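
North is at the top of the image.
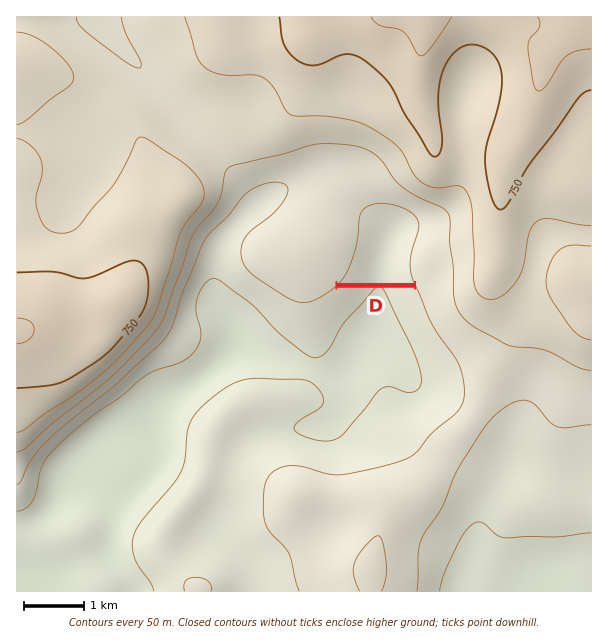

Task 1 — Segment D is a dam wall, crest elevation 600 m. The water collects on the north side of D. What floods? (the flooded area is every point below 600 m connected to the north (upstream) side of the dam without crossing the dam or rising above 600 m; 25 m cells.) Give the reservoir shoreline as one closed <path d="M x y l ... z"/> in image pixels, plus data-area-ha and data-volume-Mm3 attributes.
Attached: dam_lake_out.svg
<path d="M390 204l-16 0-8 2-5 6-1 3 0 9-2 1 0 15-2 2-1 10-5 14-4 9-6 7 1 1 73-1-4-9 0-19 10-27-2-8-8-8-20-7z" data-area-ha="127" data-volume-Mm3="27.53"/>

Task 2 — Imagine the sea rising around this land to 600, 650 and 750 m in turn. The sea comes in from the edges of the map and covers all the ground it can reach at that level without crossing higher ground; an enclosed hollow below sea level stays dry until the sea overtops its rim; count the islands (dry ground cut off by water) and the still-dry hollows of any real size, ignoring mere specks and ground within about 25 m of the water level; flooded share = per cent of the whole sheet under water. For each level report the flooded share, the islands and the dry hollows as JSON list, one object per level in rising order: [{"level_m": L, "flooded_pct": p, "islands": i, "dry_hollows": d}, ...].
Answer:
[{"level_m": 600, "flooded_pct": 38, "islands": 0, "dry_hollows": 0}, {"level_m": 650, "flooded_pct": 55, "islands": 0, "dry_hollows": 0}, {"level_m": 750, "flooded_pct": 89, "islands": 0, "dry_hollows": 0}]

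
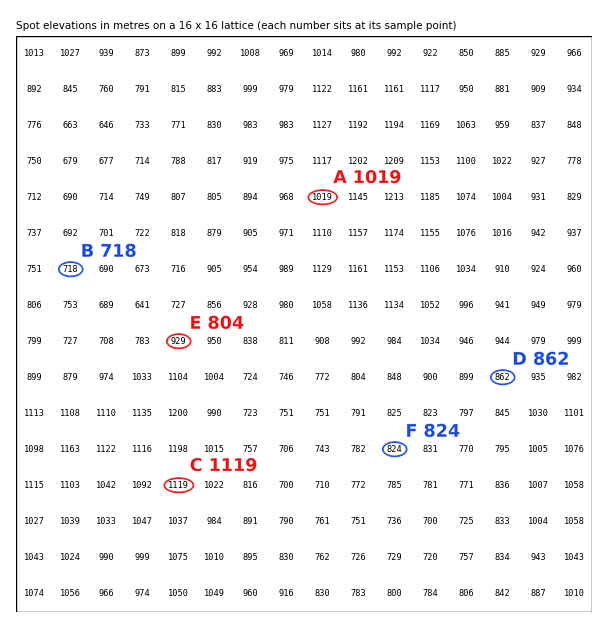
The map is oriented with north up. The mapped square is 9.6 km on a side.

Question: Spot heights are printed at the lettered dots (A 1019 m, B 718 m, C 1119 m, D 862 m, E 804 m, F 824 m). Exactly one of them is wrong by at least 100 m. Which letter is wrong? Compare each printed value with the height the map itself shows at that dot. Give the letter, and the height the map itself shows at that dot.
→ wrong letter E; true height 929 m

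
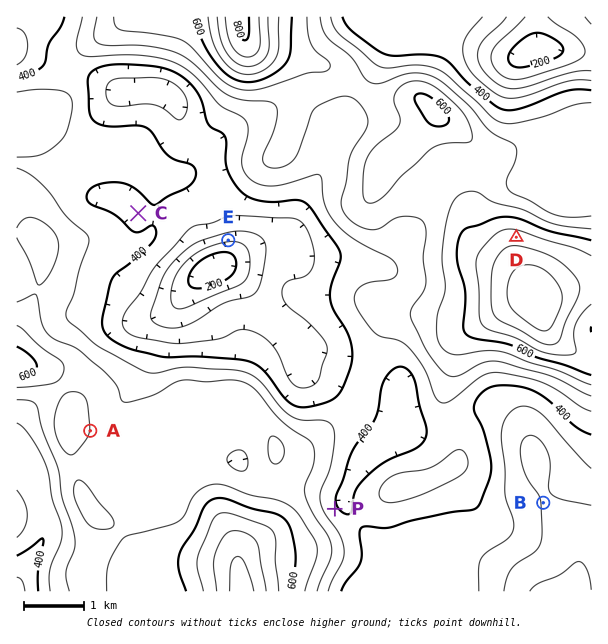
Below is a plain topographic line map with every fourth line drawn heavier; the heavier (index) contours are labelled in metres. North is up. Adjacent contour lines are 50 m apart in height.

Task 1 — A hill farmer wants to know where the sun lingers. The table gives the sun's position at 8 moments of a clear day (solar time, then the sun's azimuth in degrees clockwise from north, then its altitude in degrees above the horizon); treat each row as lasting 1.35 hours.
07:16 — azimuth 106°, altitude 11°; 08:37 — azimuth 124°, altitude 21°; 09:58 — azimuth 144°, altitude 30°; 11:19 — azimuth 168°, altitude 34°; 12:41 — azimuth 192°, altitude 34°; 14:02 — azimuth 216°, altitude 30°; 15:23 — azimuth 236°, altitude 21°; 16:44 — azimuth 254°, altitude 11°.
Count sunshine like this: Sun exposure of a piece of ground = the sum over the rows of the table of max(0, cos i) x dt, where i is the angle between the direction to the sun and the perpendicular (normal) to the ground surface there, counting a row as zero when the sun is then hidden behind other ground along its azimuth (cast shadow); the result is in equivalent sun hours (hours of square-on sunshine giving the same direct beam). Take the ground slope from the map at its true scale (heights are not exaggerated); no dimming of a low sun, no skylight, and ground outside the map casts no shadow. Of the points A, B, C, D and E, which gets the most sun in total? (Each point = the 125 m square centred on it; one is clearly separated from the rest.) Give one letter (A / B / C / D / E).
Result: E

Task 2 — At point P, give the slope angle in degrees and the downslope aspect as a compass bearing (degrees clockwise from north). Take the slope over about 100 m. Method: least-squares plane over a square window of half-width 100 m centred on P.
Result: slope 9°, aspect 61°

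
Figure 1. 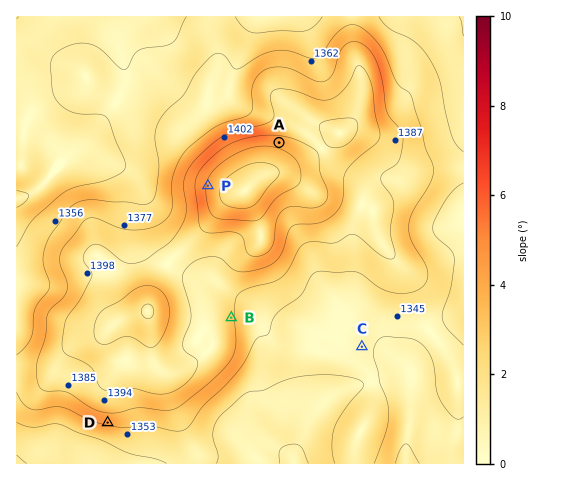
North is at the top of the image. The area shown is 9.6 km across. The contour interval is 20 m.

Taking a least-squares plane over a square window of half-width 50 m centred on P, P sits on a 4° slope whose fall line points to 279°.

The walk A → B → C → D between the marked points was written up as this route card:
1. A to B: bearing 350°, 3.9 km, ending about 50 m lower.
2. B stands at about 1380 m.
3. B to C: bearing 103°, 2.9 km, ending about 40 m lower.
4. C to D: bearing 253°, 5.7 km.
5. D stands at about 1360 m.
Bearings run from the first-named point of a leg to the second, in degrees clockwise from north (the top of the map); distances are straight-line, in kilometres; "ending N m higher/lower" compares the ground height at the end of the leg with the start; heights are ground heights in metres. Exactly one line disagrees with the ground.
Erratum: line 1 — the bearing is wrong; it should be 195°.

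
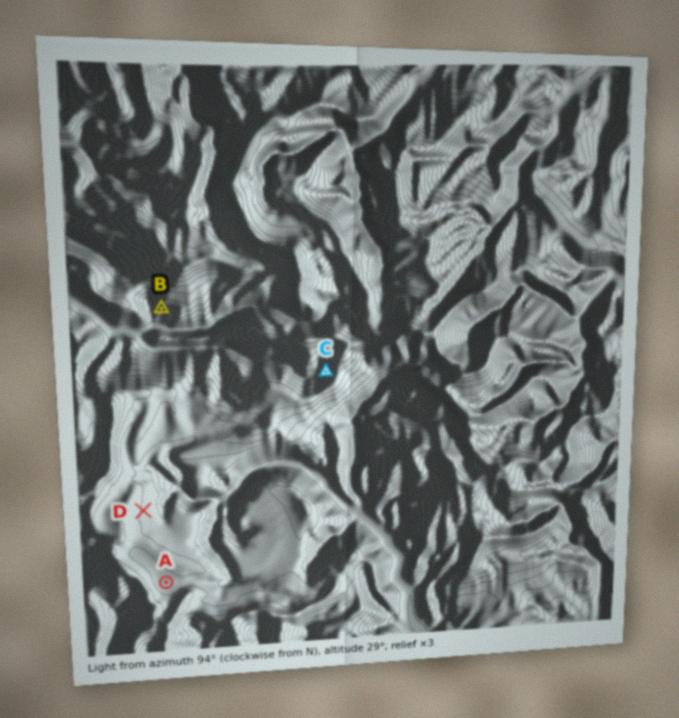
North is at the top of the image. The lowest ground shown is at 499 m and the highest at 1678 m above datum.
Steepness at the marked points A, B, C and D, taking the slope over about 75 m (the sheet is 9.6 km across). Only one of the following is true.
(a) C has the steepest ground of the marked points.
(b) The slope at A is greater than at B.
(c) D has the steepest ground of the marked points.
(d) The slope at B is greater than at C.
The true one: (d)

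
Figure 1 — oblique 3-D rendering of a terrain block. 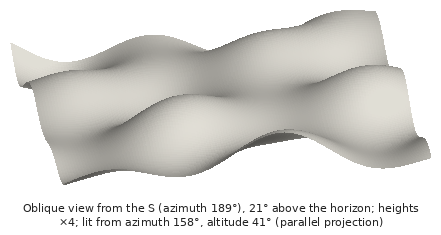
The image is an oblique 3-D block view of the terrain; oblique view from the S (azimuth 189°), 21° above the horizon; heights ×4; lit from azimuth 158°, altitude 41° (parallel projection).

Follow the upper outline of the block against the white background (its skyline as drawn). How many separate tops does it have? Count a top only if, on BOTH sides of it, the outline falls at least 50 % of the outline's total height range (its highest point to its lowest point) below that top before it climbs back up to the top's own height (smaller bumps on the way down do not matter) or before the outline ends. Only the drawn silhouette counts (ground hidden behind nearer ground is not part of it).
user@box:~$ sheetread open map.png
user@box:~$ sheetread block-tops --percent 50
0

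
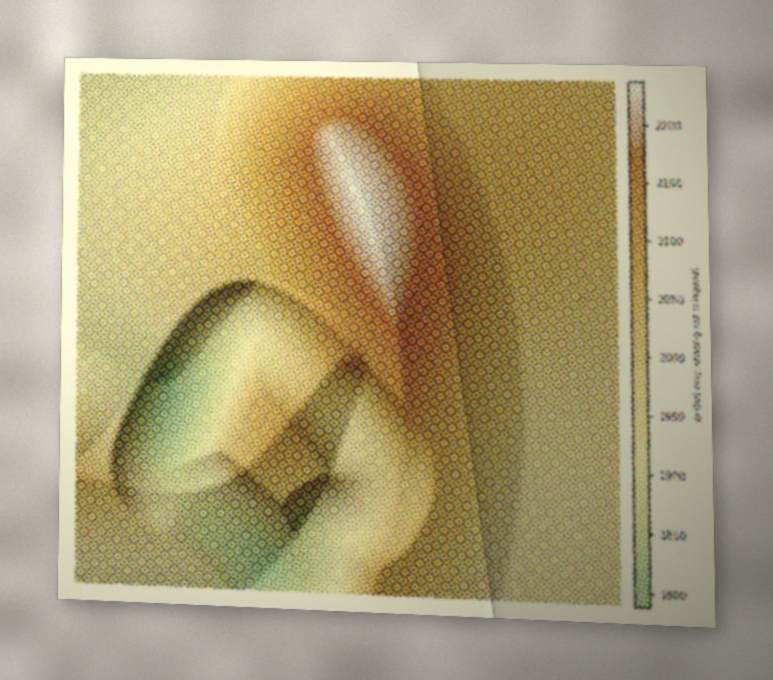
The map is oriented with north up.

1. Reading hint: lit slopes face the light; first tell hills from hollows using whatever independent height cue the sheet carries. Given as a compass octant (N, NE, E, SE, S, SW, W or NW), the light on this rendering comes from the NW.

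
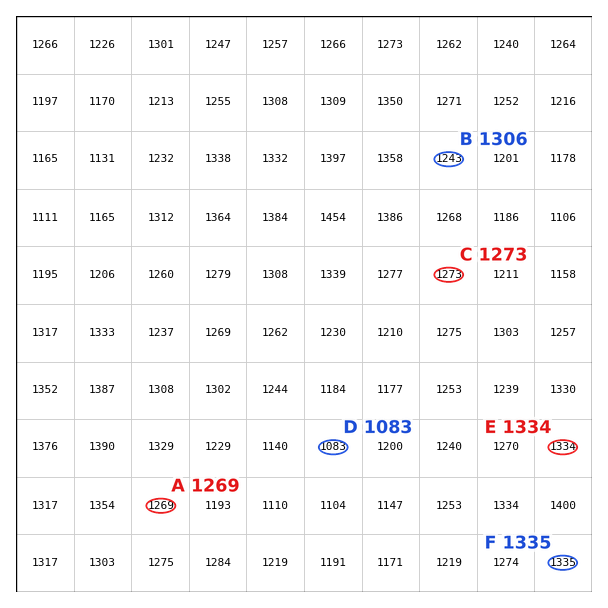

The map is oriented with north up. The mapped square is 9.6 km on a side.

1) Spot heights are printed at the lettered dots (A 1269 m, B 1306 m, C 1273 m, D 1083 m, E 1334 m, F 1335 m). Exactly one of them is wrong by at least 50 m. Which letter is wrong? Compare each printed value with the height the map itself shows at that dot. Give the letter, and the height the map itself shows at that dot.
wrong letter B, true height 1243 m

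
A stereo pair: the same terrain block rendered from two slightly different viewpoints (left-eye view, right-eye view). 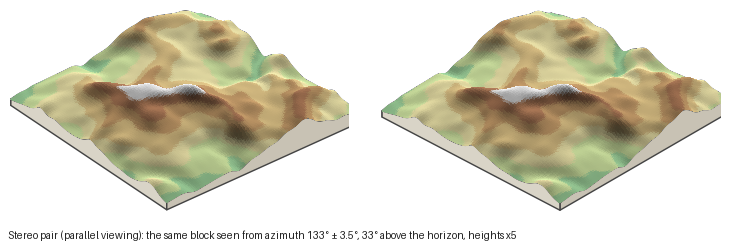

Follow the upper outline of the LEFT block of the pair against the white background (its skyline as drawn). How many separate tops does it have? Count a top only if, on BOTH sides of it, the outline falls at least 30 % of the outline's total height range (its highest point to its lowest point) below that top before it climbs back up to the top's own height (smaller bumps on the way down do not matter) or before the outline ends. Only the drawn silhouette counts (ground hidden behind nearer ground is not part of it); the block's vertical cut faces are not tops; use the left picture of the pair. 1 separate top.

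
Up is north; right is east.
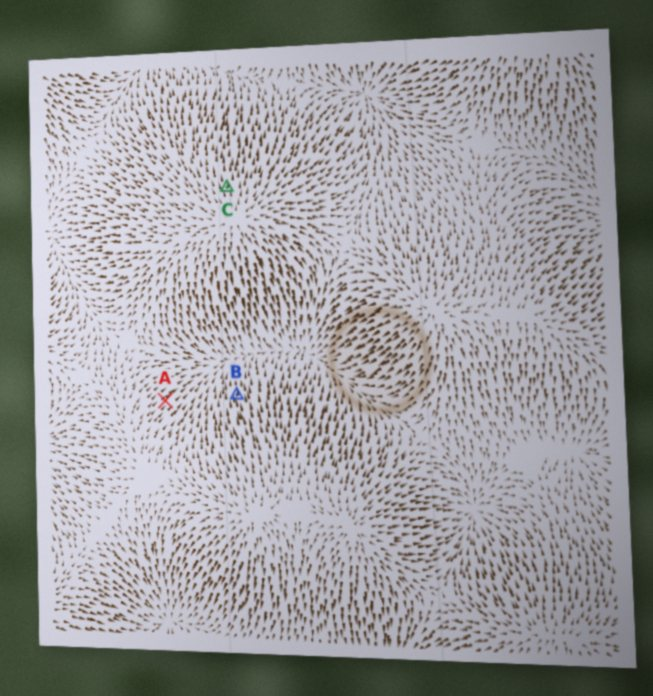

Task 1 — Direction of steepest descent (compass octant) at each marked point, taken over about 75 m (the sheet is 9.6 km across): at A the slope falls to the NE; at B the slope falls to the N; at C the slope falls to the N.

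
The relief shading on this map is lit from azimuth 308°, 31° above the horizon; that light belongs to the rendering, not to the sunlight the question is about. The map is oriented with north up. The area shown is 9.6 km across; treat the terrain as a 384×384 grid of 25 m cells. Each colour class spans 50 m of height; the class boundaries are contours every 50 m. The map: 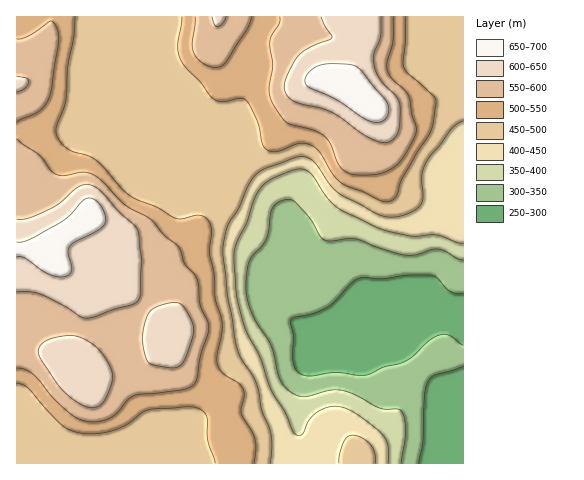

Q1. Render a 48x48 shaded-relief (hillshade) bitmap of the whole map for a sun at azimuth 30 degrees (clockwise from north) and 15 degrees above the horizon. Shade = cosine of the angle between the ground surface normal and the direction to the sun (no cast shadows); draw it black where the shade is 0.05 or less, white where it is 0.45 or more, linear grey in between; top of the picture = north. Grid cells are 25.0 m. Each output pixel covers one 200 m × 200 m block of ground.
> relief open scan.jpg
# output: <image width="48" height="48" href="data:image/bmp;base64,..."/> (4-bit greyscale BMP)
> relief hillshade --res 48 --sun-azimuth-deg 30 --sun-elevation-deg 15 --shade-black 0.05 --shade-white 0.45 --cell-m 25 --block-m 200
<image width="48" height="48" href="data:image/bmp;base64,Qk32BAAAAAAAAHYAAAAoAAAAMAAAADAAAAABAAQAAAAAAIAEAAATCwAAEwsAABAAAAAAAAAAAAAAABEREQAiIiIAMzMzAERERABVVVUAZmZmAHd3dwCIiIgAmZmZAKqqqgC7u7sAzMzMAN3d3QDu7u4A////AIiIiIiIiIiIiIdlZ5qpmZiHZ5q7qpmZmYiIiIiIiIiIiIdVZ5qqqZh3eKvLupmZmIiId2VWd4iIiIdWeau6qph2ebzcupqqmIiHVDI0VneIiIdniry7qpd3ir3cuqqpiIh1MhEjRWd3d3Znmry7upiIm83bqqqpiIdjIRJFZmZVVVVniau7u6mqvN3Kqqqoh3YyESRnd2VEREVniJq8zLu7zdy6mqqYd1QhEkZ4h1Q0RFZ4mavN3Mu8zdyqmqmHZjISJFeJh2VVVWeaq8zd3Mu8zMupmZmGZiIjRXiZmHZmVnmrvM3dy7qru6qZmZh2ZjM0V5qqmHd2Voqqu8zMuqmZmZmZmZh2d1VmiauqmIdlV5maq8zMupiIiIiJmZh3iHd4mrupiIdVaJmZq8zMuYiIiIiIiIiJmYiJmqmYiHdmeJmZrM3cqYiIiIiIiIiZqYiImIiIiId3mrurvN3LqYiIiIiIiIiJmYiIh3d3d3eJq8zMzd3KmHd3iIiIiIiIiIiHZmZmZ3eau8zM3dypd3d3eIiIiIiIiHdlVVZmZniqu7u83duXZmZ3eIiIiIiHdmVURWZ3d4mqqqq7zcp2ZmZ3d3d3iIh2ZVVEVneIiJqpmau7zLh2Znd3d3ZmZmZmVVVVZ4iIiZmYiau8zKh3d3d4h3ZVVVVmVWZniJiIiJmYiaq8y5h3eIiIh2ZVVEVVRHd4iIiIiJmZmqqrupd4iIiHd2VVREVDM5iIiHd3iJmqqpmqqYiIiIh3ZlVEREQyIqqZh3d3iaq7u6mqmIiIiId2ZUQzNEQyI7qqmHd4m8zMy6q6mImYiHdmVUIiNFVEVqqqqYiKzu7ty6u6h4mYh3ZlQyESNWZneKqqqZm9//7cqZqYeJmYd3ZUMhETVneImZmZmZvv/+y5iIiIeJiHd3ZCEBI1eImZmZmZqr3//rmIiIiIiIdmZmQgABNGiZmZmYiZq87/6oiIiIiIiIdURUIAASRWeJmYiIiaq83tuIiIiIiIiIZTMzEAE0RVZ4mIiIiau7zLmIiIiIiIiIZTMyEBNFZmZ4iIiJmru7upiIiIiIiIiHZUQyESRnd3d4d3iJmruqmIiIiIiIiIiHZlVDIkV3ZmeId3iJmaqZiIiIiIiIiIh3ZmVTM0VlRFeamId3eIiIiIiIiIiIiHd3ZlVURFUyI2m7uYd2Z4iIiIiIiIiIh2Z2ZUREREMRNYrMuYd1Z4mYiIiIiIiIdlZmZUM0QyETac3cqYh2Z5mZiIiIiIiIZVZmZUREMiNHrf/sqZiIiJqpiIiIiIiGVFZ3dlVVVFaK3//supmJmaqpiIiIiIh1NFeIdmZ3eJqs3u7bqZiJmaqpiIiIiIdTI1eIdmZ4mru83Mu6mIiJmaqZiIiIiIdTNGeIdmaJq7u7upmpiIiJmaqZiIiIiIdURXeHZmeJmqqpmJqpiIiJmaqpiIiIiIdlZniHd3iIiIh3eKqpiIiIiZqpiIiIiIdmZniIiIiHd3ZmeaupiIiIiJqqmIiIiIdlVniIiIh3d2ZmibupiIiA=="/>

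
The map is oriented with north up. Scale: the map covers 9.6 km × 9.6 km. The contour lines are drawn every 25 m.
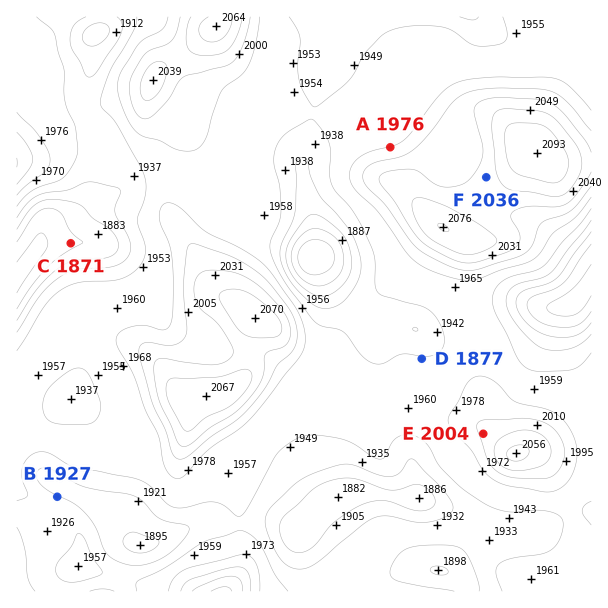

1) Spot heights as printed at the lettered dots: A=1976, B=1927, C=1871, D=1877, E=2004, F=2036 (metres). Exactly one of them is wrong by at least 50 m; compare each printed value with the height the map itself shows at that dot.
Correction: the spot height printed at D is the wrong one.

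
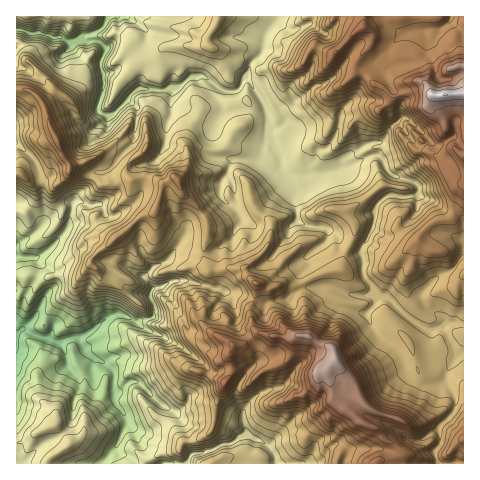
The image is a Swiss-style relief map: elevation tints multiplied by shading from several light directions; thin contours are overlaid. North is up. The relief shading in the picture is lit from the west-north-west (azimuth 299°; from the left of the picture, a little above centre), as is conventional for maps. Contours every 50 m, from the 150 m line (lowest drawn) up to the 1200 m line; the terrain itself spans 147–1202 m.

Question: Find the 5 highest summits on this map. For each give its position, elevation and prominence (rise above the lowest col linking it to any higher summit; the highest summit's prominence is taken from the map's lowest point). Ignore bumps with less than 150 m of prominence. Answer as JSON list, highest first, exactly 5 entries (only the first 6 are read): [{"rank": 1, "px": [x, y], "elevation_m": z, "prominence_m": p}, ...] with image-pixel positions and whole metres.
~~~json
[{"rank": 1, "px": [446, 95], "elevation_m": 1202, "prominence_m": 1055}, {"rank": 2, "px": [335, 358], "elevation_m": 1138, "prominence_m": 498}, {"rank": 3, "px": [57, 140], "elevation_m": 939, "prominence_m": 282}, {"rank": 4, "px": [178, 180], "elevation_m": 882, "prominence_m": 183}, {"rank": 5, "px": [68, 446], "elevation_m": 549, "prominence_m": 214}]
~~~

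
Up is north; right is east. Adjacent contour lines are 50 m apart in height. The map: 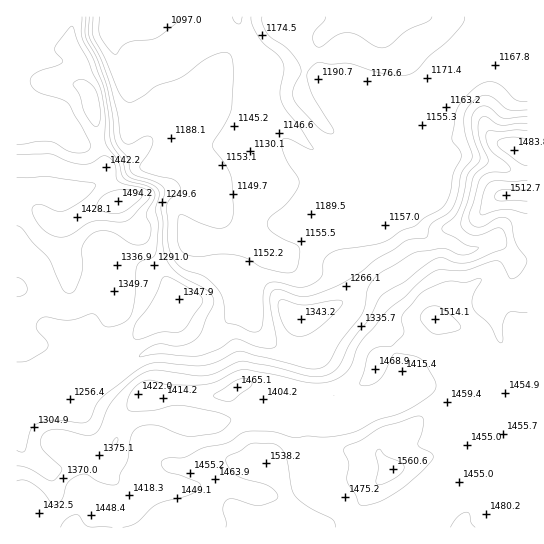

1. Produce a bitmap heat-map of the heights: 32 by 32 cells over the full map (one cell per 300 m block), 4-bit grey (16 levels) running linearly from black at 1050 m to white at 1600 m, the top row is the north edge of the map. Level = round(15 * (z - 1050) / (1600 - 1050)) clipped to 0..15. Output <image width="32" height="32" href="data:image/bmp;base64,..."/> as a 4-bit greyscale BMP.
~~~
<image width="32" height="32" href="data:image/bmp;base64,Qk12AgAAAAAAAHYAAAAoAAAAIAAAACAAAAABAAQAAAAAAAACAAATCwAAEwsAABAAAAAAAAAAAAAAABEREQAiIiIAMzMzAERERABVVVUAZmZmAHd3dwCIiIgAmZmZAKqqqgC7u7sAzMzMAN3d3QDu7u4A////AKqru7u8zM3d3dzLu7vMzLuqq7u6u7zMzN3LzMy7vMy7qZqqqqu7vMzMu83dy7u8y5iJmZq7u8zd3LvN7ty7u8t4mZmau7vM3dy7ze7cy7u7eJmZmqqqq8zLu8zd3Lu7u2d3eJqqmZqqqqqqvNy7u7tmZmiaqqqqqqqqqqq8u7u7ZmZniqqqu7qqq7uqqru7u2ZmZmiZiJqqmYmruqq7u7t3ZmZmZmZ4h3Zniru7u7u7d3ZmZmZlVmVmZnq7vMy7vHdmd3d3dlREZ3ZoqrzMy7yHd3d3eIZUNHiHZ5q8zLq7iIiIh3iHUzRmZneJq8u6q4iIiId3ZUMzQ0VWeIq7u6qIiIiHdkMzMzM0VWd4mJqZiJmIiHQzMyIzNERFZnd3iomqmJmEMzMjMzMzNFVnmIqaqqqphDMzIzNDMzM0V6qrmZmry4VEMyIzMzMzMzaczJmZqqh1QzMiIzMzMzM1i7uqqqqFRDMzIjMzMzMzNHmamZiJZUQzMiIzMzMzMzRpvIiIiEREMzMiMzRDMzM0equIiJhDREMzIiNEQzMzNHh3iImoMzMzMyI0REMzMzRmVYiZpzIzMzMiNERDMzMzRUOImZUiIzMzIiREREREMzMziIlzEiIjMyI0RFVVVEMzM4iIURESIiIjRERURFVUMzN3eEERESIiJEREQzNEVTMz"/>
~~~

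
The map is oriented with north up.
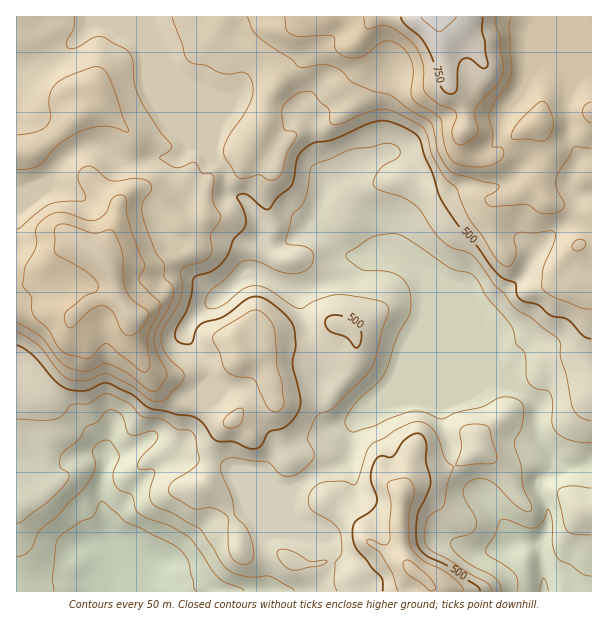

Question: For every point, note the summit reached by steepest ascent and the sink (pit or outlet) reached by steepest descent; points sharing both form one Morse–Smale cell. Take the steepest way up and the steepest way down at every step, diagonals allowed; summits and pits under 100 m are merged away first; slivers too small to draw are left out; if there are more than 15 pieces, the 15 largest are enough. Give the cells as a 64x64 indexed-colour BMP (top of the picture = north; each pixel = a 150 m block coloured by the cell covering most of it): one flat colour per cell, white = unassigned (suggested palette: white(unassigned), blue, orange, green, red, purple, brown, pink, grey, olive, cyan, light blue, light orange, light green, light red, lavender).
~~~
<image width="64" height="64" href="data:image/bmp;base64,Qk12CAAAAAAAAHYAAAAoAAAAQAAAAEAAAAABAAQAAAAAAAAIAAATCwAAEwsAABAAAAAAAAAA////ALR3HwAOf/8ALKAsACgn1gC9Z5QAS1aMAMJ34wB/f38AIr28AM++FwDox64AeLv/AIrfmACWmP8A1bDFAEREREREREREREREREREiIiIiIiIiIiIMzMzMzMzMRERRERERERERERERERERESIiIiIiIiIiIMzMzMzMzMxERFERERERERERERERERERIiIiIiDiIiIMzMzMzMzMxEREUREREREREREREREREREiDMzMzMziIMzMzMzMzMzERERRERERERERERERERERESDMzMzMzMzMzMzMzMzMzMRERFERERERERERERERERBETMzMzMzMzMzMzMzMzMzMxEREUREREREREREREREREERMzMzMzMzMzMzMzMzMzMzMRERREREREREREREREREEREzMzMzMzMzMzMzMzMzMzMxERFERERERCREREREREQRERMzMzMzMzMzMzMzMzMzMzEREUREREREIkREREREQREREzMzMzMzMzMzMzMzMzMzMRERREREREIiRERERERBERERMzMzMzMzMzMzMzMzMzMxERFEREREQiIkRERERBERERETMzMzMzMzMzMzMzMzMxERESJEREREIiJERERBEREREREzMzMzMzMzMzMzMzMzERERIiIkREQiIiREREEREREREREzMzMzMzMzMzMzMzMzEREiIiJERCIiIiRERBEREREREREzMzMzMzMzMzMzMzMRESIiIiIiIiIiIkREERERERERERMzMzMzMzMzMzMzMRERIiIiIiIiIiIiJEQREREREREREzMzMzMzMzMzMzMxEREiIiIiIiIiIiIkREERERERERETMzMzMzMzMzMzMxERESIiIiIiIiIiIiJEQREREREREREzMzMzMzMzMzMzERERIiIiIiIiIiIiIkREERERERERETMzMzMzMzMzMzMREREiIiIiIiIiIiIiJEREERERERERETMzMzMzMzMzMxERESIiIiIiIiIiIiIkREREERERERERETMzMzMzMzMxERERIiIiIiIiIiIiIiREREQRERERERERETMzMzMzMxEREREiIiIiIiIiIiIiIkRERBERERERERERERERERMRERERESIiIiIiIiInd3ckREREERERERERERERERERERERERERIiIiIiIiInd3d3ERREEREREREREREREREREREREREREiIiIiIiInd3d3ERERERERERERERERERERERERERERESIiIiIiIid3d3cRERERERERERERERERERERERERERERIiIiIiIiJ3d3cREREREREREREREREREREREREREREREiIiIiIiInd3dxERERERERERERERERERERERERERERESIiIiIiIid3d3cRERERERERERERERERERERERERERERIiIiIiIid3d3d3EREREREREREREREREREREREREREREiIiIiIid3d3d3dxERERERERERERERERERERERERERESIiIiIiJ3d3d3d3cRERERERERERERERERERERERERERIiIiIiInd3d3d3d3cREREREREREREREREREREREREREiIiIiIid3d3d3d3d3cRERERERERERERERERERERERESIiIiIiJ3Iid3d3d3dxERERERERERERERERERERERERIiIiIiIiIiIid3d3d3cREREREREREREREREREREREREiIiIiIiIiIiInd3dyIhERERERERERERERERERERERESIiIiIiIiIiIid3ciImYRERERERERERERERERERERERIiIiIiIiIiIiJ3ciIiZhEREREREREREREREREREREREiIiIiIiIiIiIiIiIiJhERERERERERERERERERERERESIiIiIiIiIiIiIiIiJmERERERERERERERERERERERFVIiIiIiIiIiIiIiIiJmYREREREREREREREREREREVVVUiIiIiIiIiIiIiIiJmZhEREREREREREREREREREVVVVSIiIiIiIiIiIiIiJmZmERERERERERERERERERERVVVVIiIiIiIiIiIiIiImZmYRERERERERERERERERERFVVVUiIiIiIiIiIiIiIiZmZmERERERERERERERERERERVVVSIiIiIiIiIiIiIiZmZmYRERERERERERERFVURERFVVVIiIiIiIiIiIiIiZmZmZmEREREREREREREVVVEREVVVUiIiIiIiIiIiIiZmZmZmERERERERERERERVVVRERVVVSIiIiIiIiIiIiJmZmZhERERERERERERERFVVVVRVVVVIiIiIiIiIiIiJmZmZmYREREREREREREREVVVVVVVVVUiIiIiIiIiIiImZmZmZhERERERERERERERVVVVVVVVVSIiIiIiIiIiImZmZmZmERERERERERERERFVVVVVVVVVIiIiIiIiIiIiZmZmZmZhERERERERERERFVVVVVVVVVUiIiIiIiIiIiJmZmZmZmERERERERERERFVVVVVVVVVVSIiIiIiIiIiJmZmZmZmZhEREREREREREVVVVVVVVVVVIiIiIiIiIiImZmZmZmZmYRERERERERERVVVVVVVVVVUiIiIiIiIiImZmZmZmZmZmERERERERERFVVVVVVVVVVSIiIiIiIiIiZmZmZmZmZmYRERERERERFVVVVVVVVVVVIiIiIiIiIiJmZmZmZmZmZhEREREREREVVVVVVVVVVVUiIiIiIiIiJmZmZmZmZmZmERERERERERVVVVVVVVVVVSIiIiIiIiImZmZmZmZmZmZhERERERERFVVVVVVVVVVV"/>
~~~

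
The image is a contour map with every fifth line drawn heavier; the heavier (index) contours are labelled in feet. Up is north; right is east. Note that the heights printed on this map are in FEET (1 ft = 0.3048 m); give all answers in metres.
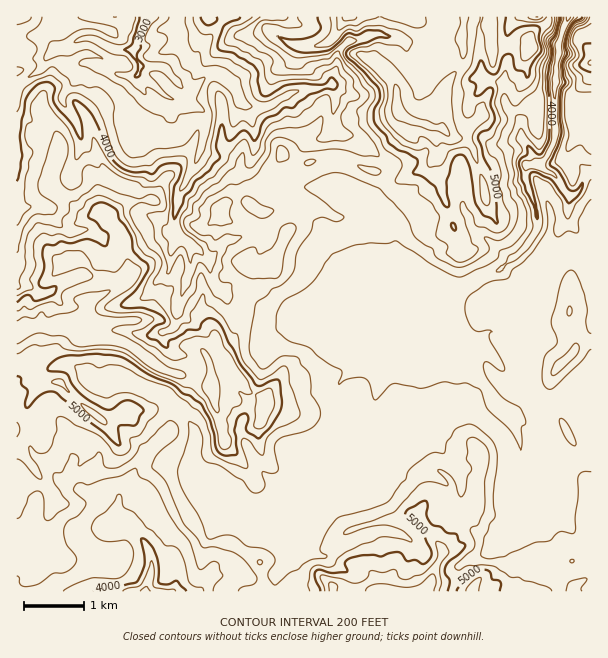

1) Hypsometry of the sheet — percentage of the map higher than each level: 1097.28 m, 94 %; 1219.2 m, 89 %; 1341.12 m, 71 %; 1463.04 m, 27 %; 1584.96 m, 9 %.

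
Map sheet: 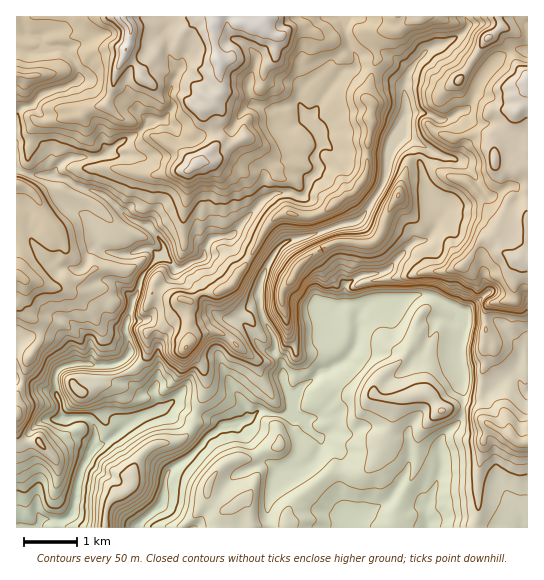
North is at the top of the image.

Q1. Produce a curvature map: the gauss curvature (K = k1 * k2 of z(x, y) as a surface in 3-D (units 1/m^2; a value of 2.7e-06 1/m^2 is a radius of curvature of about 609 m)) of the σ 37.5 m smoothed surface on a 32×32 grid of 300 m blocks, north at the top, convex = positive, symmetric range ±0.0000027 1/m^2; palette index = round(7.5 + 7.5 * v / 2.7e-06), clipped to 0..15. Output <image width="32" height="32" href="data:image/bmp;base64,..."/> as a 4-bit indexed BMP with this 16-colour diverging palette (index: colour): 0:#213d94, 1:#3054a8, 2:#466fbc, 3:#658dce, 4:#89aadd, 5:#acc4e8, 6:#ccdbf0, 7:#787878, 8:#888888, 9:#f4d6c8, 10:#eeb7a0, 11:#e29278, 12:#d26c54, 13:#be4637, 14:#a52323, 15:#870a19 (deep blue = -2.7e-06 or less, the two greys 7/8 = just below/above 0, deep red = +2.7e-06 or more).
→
<image width="32" height="32" href="data:image/bmp;base64,Qk12AgAAAAAAAHYAAAAoAAAAIAAAACAAAAABAAQAAAAAAAACAAATCwAAEwsAABAAAAAAAAAAlD0hAKhUMAC8b0YAzo1lAN2qiQDoxKwA8NvMAHh4eACIiIgAyNb0AKC37gB4kuIAVGzSADdGvgAjI6UAGQqHAIZWapqXeHh2iIeHeIeIeId4uHdYWYh4iId4h3d4d3d3eIZ5fIZ5h5h3d4iHd3d4h4p4aIl7eJh2h4h4iHeIeId4tnd2SHZ5dYaHiHh3iFV3D2R2d6mXdpe2eIeIdpeJidqol4doeGiIp4d3doaIrWfUBIaHeHN3WEeHiId44haZOn62dmfGeIeHiGiXeXmXaAYvhimVdohy1Hh3mId4p3jKl1aSWOCFXQ4nd3d3d1Z3c3erfMX5+6pwl4iHd3eJh5ZoR2hlRRdnx2eHeIeHmId4h3fRp1emceund3h6d/CWeHh4p4Tw2EiW9ReoeYd/Gpd3d170d4x6nlhvItdnwEaHiGd8BZlYNH1Ih3h2fneId4iIeCj2hodmemenaIZHd3iIeHm3V4x1qGSIJ3d6iYiHd3iHeHh4aFx1mIZneIZ4iId5hnhZd3hnrUlfuHp3h8d3d3d3aXeFqGhuS0dqdmdoaYiHdfiXh4eHl5d2eWt4h3h4V5dZdYdneIVWdmh3eGeHeKC5eUbneIh5WXWpSXeoeIeapnd3l4d4ecZ5dXd5VpdXh3eoh1V3d3mniNhpZ4p3hnepeHl8h4d3V3hsZ5iLZ4iYdod2ZoZ3eFhnezeKeHeHtod4mniZeHd3d3hIaId3eIeHiFd3t4l4eImZb0Z4d3dpeHeHeHdoaXhaeWNY"/>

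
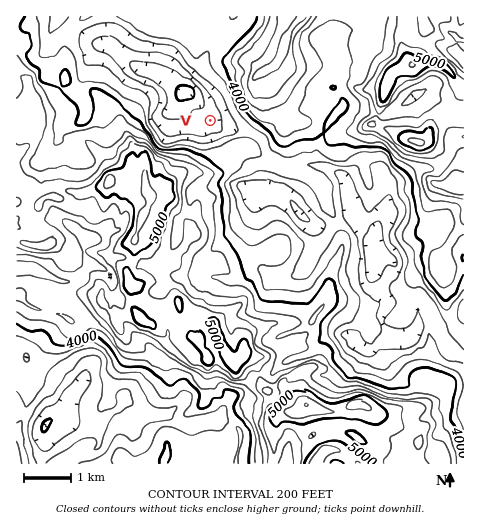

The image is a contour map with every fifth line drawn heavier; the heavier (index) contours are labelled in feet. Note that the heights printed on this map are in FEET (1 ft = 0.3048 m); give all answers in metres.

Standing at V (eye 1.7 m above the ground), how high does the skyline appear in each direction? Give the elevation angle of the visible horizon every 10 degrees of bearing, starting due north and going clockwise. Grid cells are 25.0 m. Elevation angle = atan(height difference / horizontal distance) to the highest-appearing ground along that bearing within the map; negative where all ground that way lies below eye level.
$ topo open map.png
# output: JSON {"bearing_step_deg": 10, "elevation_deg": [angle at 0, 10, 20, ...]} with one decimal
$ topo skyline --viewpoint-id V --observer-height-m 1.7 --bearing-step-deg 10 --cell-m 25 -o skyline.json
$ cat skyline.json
{"bearing_step_deg": 10, "elevation_deg": [7.3, 9.1, 11.5, 15.0, 18.0, 20.4, 20.6, 19.7, 17.1, 13.8, 10.4, 8.4, 11.2, 13.4, 14.7, 15.2, 15.1, 14.7, 14.6, 17.1, 18.7, 18.7, 18.2, 18.4, 19.0, 16.2, 11.8, 8.5, 6.6, 3.7, 2.3, 2.6, 3.4, 5.0, 5.5, 6.5]}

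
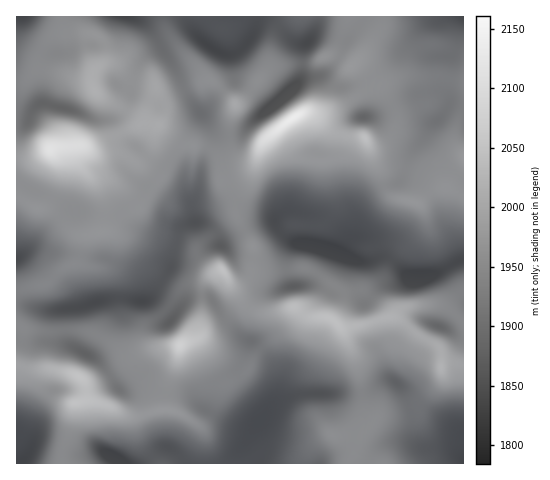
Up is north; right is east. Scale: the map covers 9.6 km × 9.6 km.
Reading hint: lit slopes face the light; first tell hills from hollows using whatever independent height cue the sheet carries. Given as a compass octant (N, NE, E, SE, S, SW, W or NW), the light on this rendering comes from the S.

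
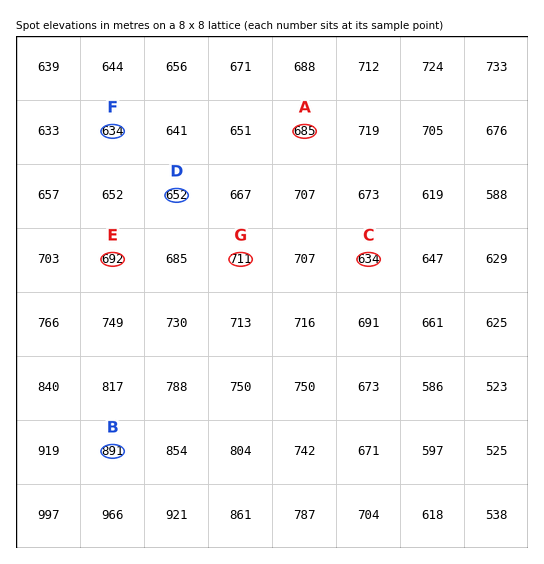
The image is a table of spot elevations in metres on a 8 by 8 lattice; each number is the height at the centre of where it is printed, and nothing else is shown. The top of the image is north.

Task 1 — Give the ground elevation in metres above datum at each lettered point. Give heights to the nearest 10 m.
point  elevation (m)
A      680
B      890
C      630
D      650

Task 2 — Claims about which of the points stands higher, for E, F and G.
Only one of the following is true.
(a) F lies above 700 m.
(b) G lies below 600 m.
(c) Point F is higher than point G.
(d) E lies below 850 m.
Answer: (d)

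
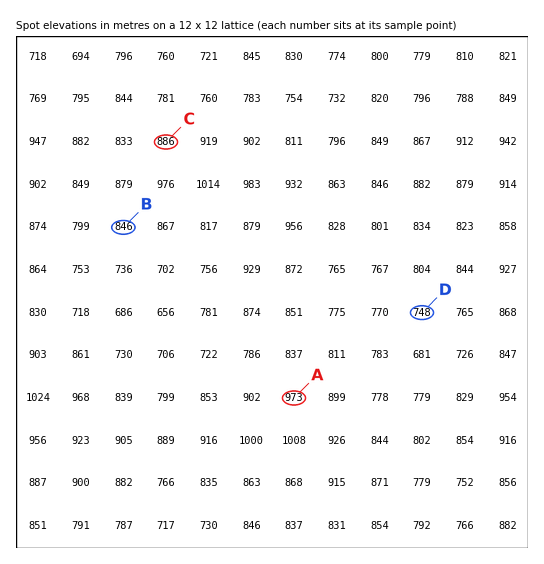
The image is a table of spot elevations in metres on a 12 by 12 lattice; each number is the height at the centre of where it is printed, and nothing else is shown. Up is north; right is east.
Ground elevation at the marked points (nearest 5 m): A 975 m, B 845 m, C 885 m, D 750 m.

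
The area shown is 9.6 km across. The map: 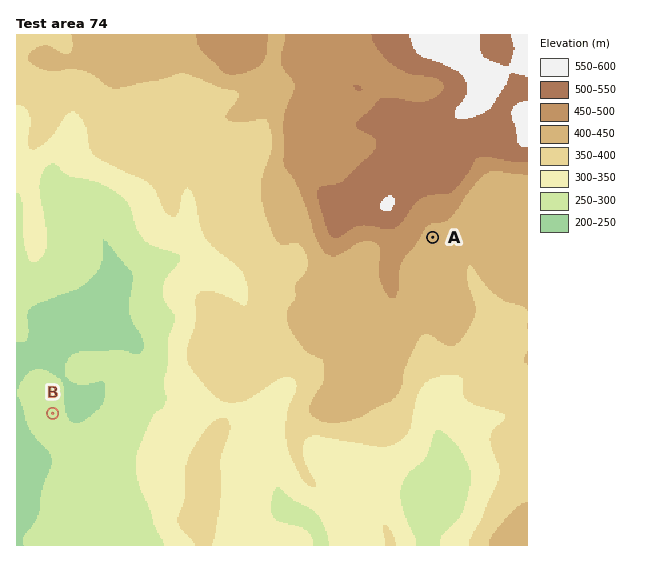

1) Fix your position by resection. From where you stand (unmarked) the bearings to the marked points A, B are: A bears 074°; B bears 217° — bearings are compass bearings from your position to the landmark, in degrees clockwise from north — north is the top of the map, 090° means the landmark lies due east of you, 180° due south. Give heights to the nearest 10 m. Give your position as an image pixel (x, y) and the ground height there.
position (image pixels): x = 117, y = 328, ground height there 240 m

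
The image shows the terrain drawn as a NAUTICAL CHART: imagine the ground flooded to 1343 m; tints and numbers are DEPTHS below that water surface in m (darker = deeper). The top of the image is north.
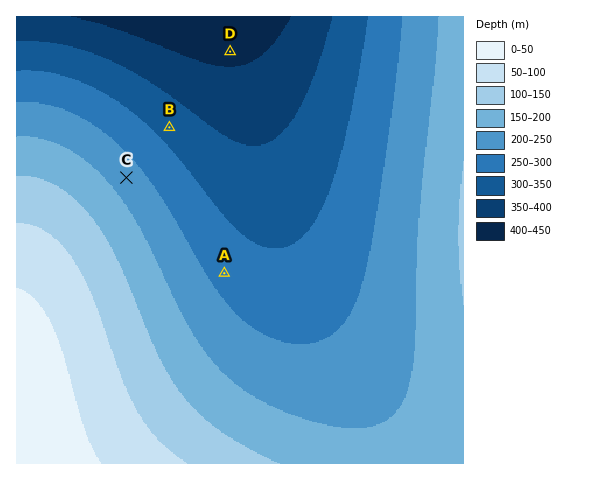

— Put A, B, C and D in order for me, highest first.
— C A B D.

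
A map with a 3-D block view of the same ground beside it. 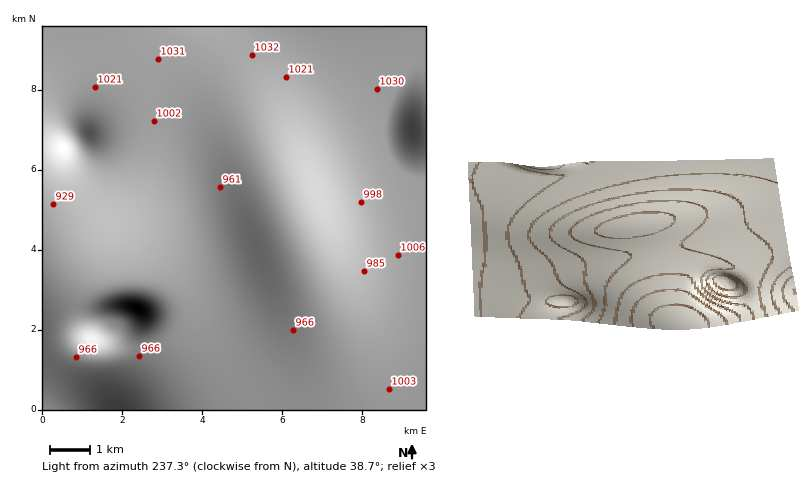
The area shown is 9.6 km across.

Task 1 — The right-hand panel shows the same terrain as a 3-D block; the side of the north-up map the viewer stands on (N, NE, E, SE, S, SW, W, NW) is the W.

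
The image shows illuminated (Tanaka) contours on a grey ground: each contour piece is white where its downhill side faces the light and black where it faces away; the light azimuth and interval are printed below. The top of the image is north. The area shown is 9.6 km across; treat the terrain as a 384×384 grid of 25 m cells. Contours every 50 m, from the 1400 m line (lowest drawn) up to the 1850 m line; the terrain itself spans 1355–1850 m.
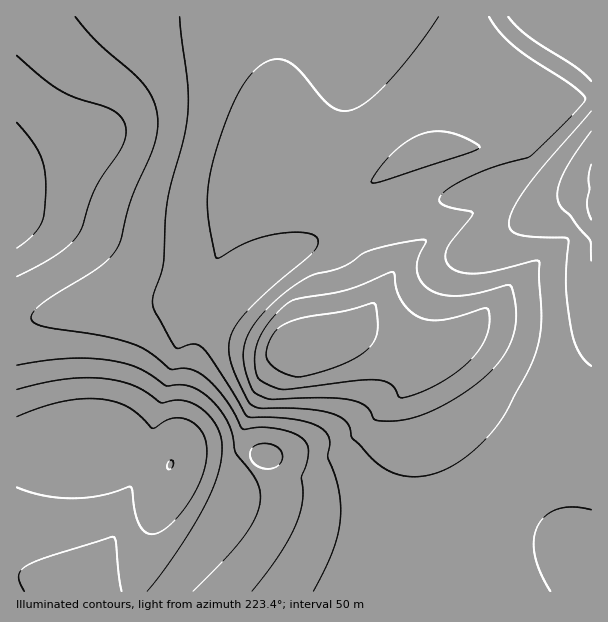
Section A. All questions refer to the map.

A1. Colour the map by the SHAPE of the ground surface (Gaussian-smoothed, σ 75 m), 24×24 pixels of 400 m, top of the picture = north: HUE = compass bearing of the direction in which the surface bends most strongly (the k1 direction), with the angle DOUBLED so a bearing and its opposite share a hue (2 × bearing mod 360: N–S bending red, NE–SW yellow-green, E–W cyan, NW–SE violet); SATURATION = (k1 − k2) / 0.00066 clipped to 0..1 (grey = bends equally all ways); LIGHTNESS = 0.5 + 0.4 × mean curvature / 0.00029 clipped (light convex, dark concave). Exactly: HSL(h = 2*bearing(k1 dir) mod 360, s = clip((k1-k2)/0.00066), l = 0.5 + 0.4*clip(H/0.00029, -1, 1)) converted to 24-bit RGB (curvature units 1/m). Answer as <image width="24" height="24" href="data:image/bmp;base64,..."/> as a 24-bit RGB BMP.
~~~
<image width="24" height="24" href="data:image/bmp;base64,Qk32BgAAAAAAADYAAAAoAAAAGAAAABgAAAABABgAAAAAAMAGAAATCwAAEwsAAAAAAAAAAAAAhHxvg31ugX5tMzZox5J306uGLYZ8lXSVl4KIioSAcoR7aIN6aoJ9cYKBeH+Ce32CfHyCfnuDf3qDf3iDfnWEe3OHdHGNdomchXlohHtng35mNE1nvWpV1a2Iv7ZeKmtwl4GDloSFgIiAboaBZ4WDa4SFc4CFeX2FenqFfXqGfnmGfniGe3eHdnmMd4uWe6eih3dwiHpwh35wWX12KWST1rCP0rGNFm9udIyHmIiJkoqMe4qMaYiMZ4SLbX+KdXuKeHiJfHmJfnmJfXmJenuKe4iPe5mSeqCIinp+i3t9i358iYR8G1Br1bOZ1becVL1YJHB7jI6Vm5GbiYqXcoeVZYGTaHyPb3eNdnWMfXeLf3iKfnuJfoGJfo2Je5J/fZN2jX+Mj4KOkYaPkYuRKWSCx52B2cCv0LurDGZ6cYKdoFs/fqI9Y5qWaXmWZHOPa2+LdnKJf3aJgXmIgn2GgYKFg4l+hYx4iIxyiYKXi4aWjoyakJKeco+kJ4q73crC2cfAO6DIIAGJ28vm0M/lO6yiSoaFZGeLaGeDdm+Bf3SCg3mCg3yAhX99iYR6jIZ0i4Zwl4m8mo+6mJO0lZyulaOvFXOi283G4dzZyMrYAD+N2dry38Hw4a/wcFjTOHeefWO5i2yrjHSXhnmEgnp7hXt5inx2jn5zjoFviIWsk460nZi6pKC+oKO5MpG/iM3C2tfFzcW2ADU/Mqanz37G13vM33/SxFfKInFmfF6xpne9rn67pXyoj3mGi3V3kXZzk31xe5CRhZSYjpedlpiip5uig6icJJGd2MB/0KtjHHA2CikdJEcWrUVZv09zyF6GvVF0D0YoZVmKpHGesHWntHenonWPlHN4mHhyZ4ZdcYxjf5Fpj5Vsn5RrrJBeHUFO5qBC5JAgo3IgDCckJzIUFCsIiFwyr09Du1NMs2JFBi0Tb3VPjmNmnmZ4q22Fp3KCnXR0YH9FaIJHdIVJg4hKjoNKqHZFHTRL23Mv6Xgv3G8eCikjPEIlS1clCi0GhHIxr2REumdGono4BC8SaXJIg25clGlkpm5wpHZ4X3tBY3tBbHxBd39EgoFIjnpPi0lPcCek5YF83m9rnjBLFjc4bHNSZoVGBy0Zp2JPtmxZuG9bkpY4AzAUYXdUg31pln50onx6ZH5SZX1RaX5Sb4FWdoRcfIhlhoxzGlp86LDM7LHS55PLGkqKXoWShpqPTI+EEGNswIWcvoWWu4WVQ6JnAzQcZYd6jIGNnH2Eb4p6bIl3a4t2bY55cJJ/dZaHepCJRYGDJait57nd87rz4aP0M3HQeaipfnynDVxmSGfJ2KrZ06fUy5/QTWvCBEknV4iFmnmMfo6je5ChepWgeZufeJqYd4+Jd4eDdoWFIm5VN6di0JbH1JLczJLksH7SvV/GsD/AAEceEac11qHX1ZvWzIbPrmHBCkEjUDwahIetf4OjfYKVe4mEeYR1c4Rzc4J3c395cHl6MGc+NWcepHw4ulqPsn7GsoTPrYXQp4XOM7K5DmgUs6dFyIHEwXrKm1LPMDzajHyPjXaKjHN9intyg4hvcoVsbYFvb3t0b3Z2aWt1Y2Zzc3Zbh41KU4QyMZhVm33FqYrPpozPnIjMQqa5QpySrnfArnXGN4K5i3ePknCUmXCMm3Z5lZJ4c4xwbIN2bnx5bXN3aGp2ZGV1dXB5kYZ1npF1Y4ZPGFQUK30cS4u5loLDnY/Ne4fMPDfHrXnArHrAg3WOhm6VmHWhrYumqpqfiZSYcYGMbXSCbG58Z2h5ZGV5cG56jYR4npF6kIh5c3l7VXZbQ2coPVoWR2EVU2gWCjoommy0pXe5fHWJdHCOe3eYn5Sot6OzqY+thnOadmuLcWuCa2h+ZGV8bGx9ioB7npF9lY19d36AbHZ/cHuBeIKCeoN+dYN5Q3tZAzAVU0+ie3iCdHmCdYaIgpCBoI2HpXuNnG6WimqQfWyHcmqCZ2Z/amt/h3x9nZGAmpGAfISCbXiCb3uDd4GDe4SCe4SBdoSAWm47GTECfnl8eHx7dIB0f4dxkYZvlm5sk2t8jWyGhW6IeG6DammBamyBgXuFm5CCnpSDh4mAb3qEbnqEdoCEe4SEg3Z3XhkhaRMVVMy9gHd4fXp4fX91goJyh39vinRui290iXF/h3KFfHGEbmyDam2DeXmEl46DoZaFjYyDc3yFbXqFdH+EfHGDVQsrv0thkdXOgNjSgXh3gHp4gHx3gX12g3x0hXd0hnR3hnV+hXaEfXWEcW+Da26DdneEk4yEopiGk4+Fd36FbXmFc3yEYRJjwnG5otbCktfLidfR"/>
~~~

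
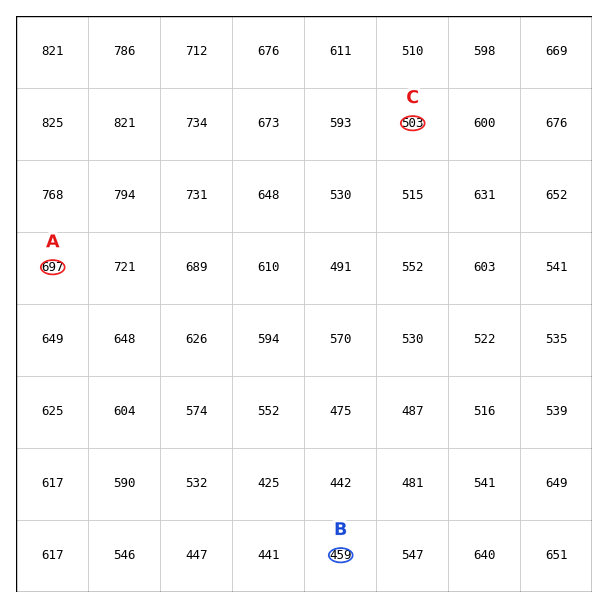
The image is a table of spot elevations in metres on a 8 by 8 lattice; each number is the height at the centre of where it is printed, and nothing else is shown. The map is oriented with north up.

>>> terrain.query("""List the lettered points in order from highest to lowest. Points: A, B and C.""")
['A', 'C', 'B']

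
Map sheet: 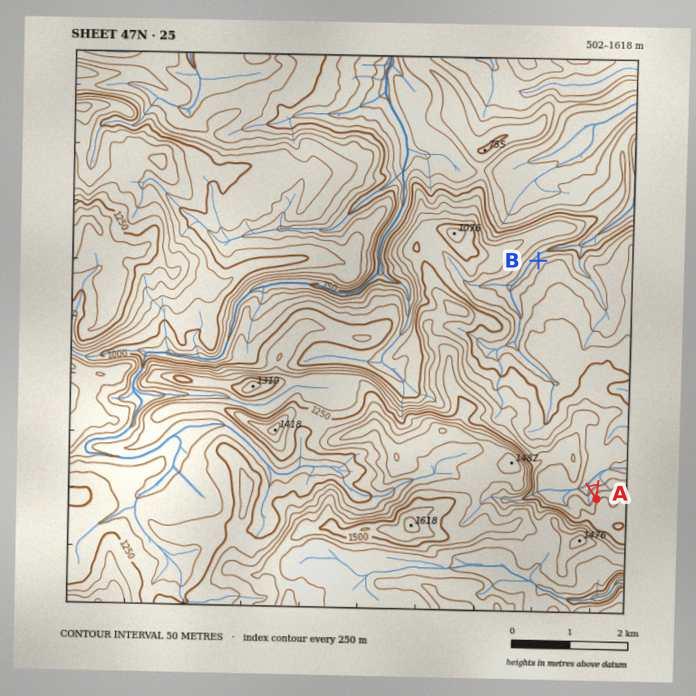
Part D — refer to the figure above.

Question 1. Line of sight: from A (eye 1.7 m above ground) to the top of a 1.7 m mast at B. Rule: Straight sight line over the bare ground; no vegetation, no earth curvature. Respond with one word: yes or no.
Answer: no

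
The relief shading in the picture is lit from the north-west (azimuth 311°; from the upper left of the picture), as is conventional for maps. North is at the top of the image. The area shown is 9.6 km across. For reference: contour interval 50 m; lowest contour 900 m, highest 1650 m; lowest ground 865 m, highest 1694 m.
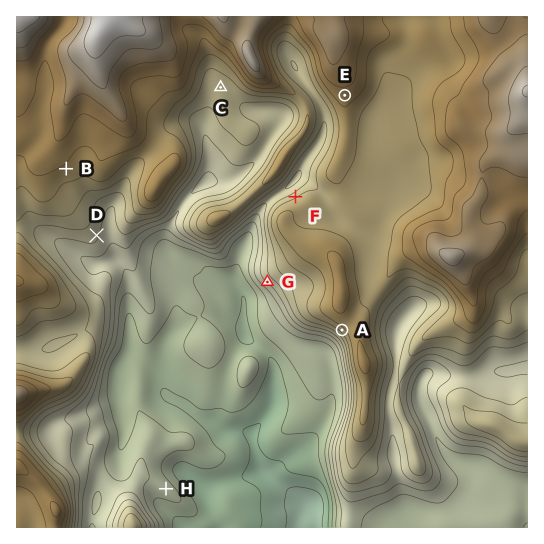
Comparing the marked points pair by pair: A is above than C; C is below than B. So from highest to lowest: B A C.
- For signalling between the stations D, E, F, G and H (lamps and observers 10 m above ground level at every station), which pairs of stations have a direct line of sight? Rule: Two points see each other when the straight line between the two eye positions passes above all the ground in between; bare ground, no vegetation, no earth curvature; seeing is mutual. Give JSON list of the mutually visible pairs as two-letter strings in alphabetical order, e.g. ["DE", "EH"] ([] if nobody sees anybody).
["DG", "DH", "EF", "GH"]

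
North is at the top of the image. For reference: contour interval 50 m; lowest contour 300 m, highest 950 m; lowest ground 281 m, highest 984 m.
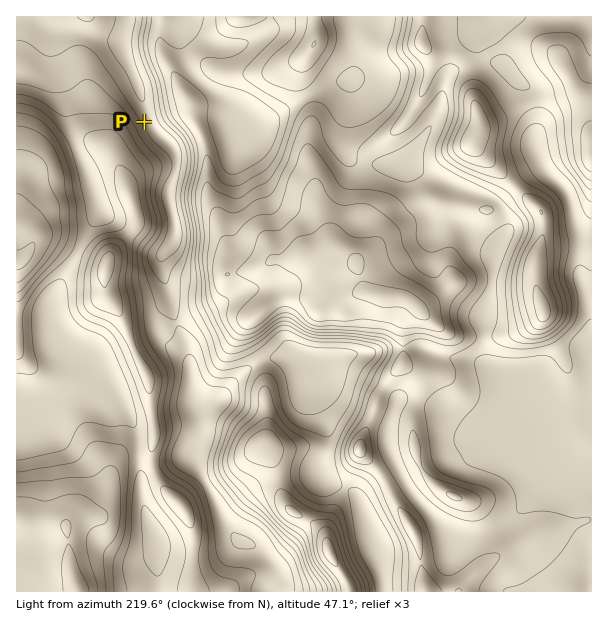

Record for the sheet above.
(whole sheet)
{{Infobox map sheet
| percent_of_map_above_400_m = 93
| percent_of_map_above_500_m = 79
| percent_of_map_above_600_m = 62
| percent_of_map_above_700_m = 34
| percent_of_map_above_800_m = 15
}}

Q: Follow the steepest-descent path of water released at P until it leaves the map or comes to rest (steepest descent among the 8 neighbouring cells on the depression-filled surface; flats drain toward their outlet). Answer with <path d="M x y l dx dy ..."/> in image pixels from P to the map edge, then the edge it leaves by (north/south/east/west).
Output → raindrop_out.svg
<path d="M144 122l3-3 0-6-1-2 0-3-2-1 0-3-3-6 0-5-4-9-2-7-4-8 0-3-6-12 0-9 1-1 0-21 2-2 0-4"/>
exit: north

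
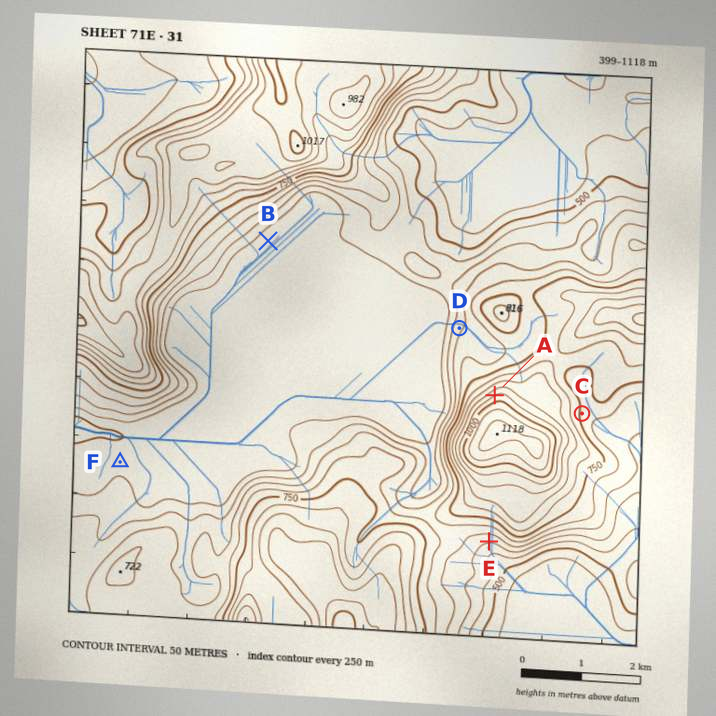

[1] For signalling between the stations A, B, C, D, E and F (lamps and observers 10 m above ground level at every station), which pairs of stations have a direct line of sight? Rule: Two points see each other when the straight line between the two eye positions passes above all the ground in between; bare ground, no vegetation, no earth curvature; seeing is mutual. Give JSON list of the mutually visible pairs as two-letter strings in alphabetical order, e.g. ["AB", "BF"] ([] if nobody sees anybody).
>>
["AB", "AD", "AF", "BD", "DF"]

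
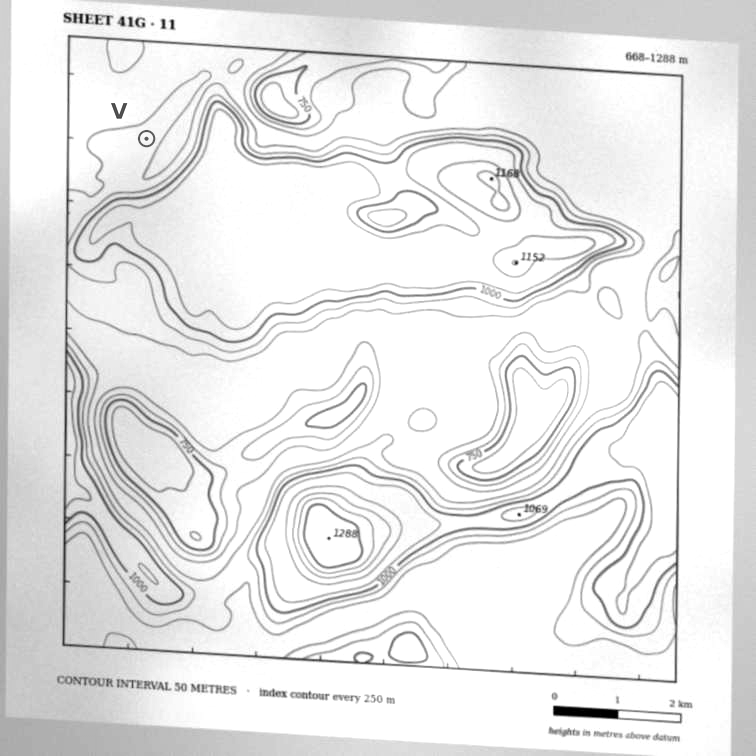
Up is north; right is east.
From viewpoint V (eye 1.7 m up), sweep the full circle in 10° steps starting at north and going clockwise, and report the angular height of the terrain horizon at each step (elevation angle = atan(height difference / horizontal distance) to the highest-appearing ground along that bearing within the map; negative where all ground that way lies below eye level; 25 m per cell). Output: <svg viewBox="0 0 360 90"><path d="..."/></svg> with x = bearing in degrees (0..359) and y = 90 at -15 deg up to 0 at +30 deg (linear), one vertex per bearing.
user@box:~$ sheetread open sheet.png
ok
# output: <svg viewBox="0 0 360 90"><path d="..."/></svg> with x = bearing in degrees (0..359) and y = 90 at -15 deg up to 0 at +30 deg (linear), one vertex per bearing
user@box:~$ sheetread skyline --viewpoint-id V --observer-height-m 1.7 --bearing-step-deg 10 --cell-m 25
<svg viewBox="0 0 360 90"><path d="M0 63l10 1 10 1 10-1 10-2 10 0 10-9 10-6 10-1 10-1 10 0 10-1 10-1 10 0 10 1 10 1 10 1 10 1 10 1 10 0 10 0 10 5 10 7 10 1 10 1 10 0 10 2 10 1 10 1 10-1 10 0 10 0 10-1 10 0 10-2 10 0"/></svg>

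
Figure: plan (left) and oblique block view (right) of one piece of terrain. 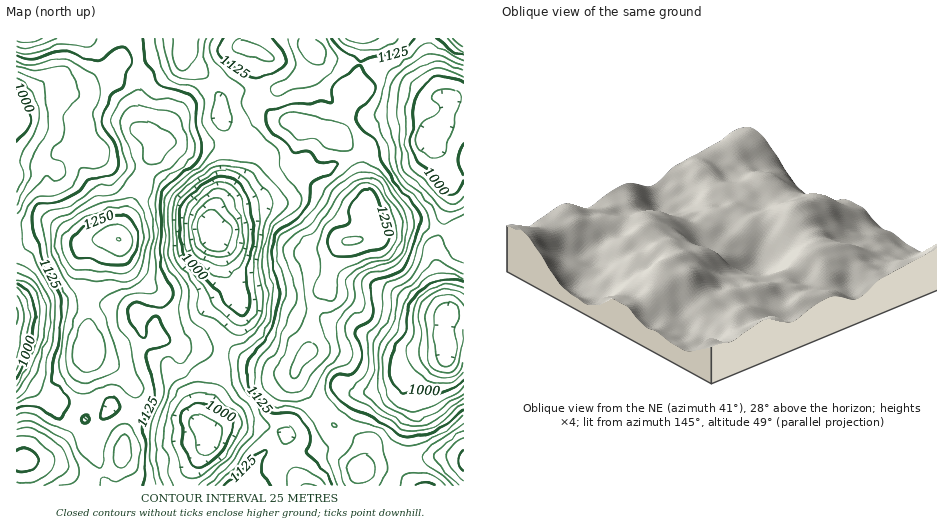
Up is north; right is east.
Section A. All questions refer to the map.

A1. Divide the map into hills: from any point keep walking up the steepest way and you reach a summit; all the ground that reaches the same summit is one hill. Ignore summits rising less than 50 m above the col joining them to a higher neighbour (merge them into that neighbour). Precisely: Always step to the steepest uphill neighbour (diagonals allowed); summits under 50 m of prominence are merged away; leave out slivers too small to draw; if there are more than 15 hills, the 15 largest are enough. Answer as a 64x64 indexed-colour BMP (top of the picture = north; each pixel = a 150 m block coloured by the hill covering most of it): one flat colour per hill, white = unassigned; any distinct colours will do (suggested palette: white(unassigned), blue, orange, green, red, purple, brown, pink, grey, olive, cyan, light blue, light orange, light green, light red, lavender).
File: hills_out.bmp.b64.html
<image width="64" height="64" href="data:image/bmp;base64,Qk12CAAAAAAAAHYAAAAoAAAAQAAAAEAAAAABAAQAAAAAAAAIAAATCwAAEwsAABAAAAAAAAAA////ALR3HwAOf/8ALKAsACgn1gC9Z5QAS1aMAMJ34wB/f38AIr28AM++FwDox64AeLv/AIrfmACWmP8A1bDFADMzMzMzMzMzMzMzMxEREREREREREREREREREREUREREMzMzMzMzMzMzMzMzMREREREREREREREREREREUREREQzMzMzMzMzMzMzMzMxERERERERERERERERERERRERERDMzMzMzMzMzMzMzMzMRERERERERERERERERERFEREREMzMzMzMzMzMzMzMzMxEREREREREREREREREREUREREQzMzMzMzMzMzMzMzMzMRERERERERERERERERERRERERDMzMzMzMzMzMzMzMzMzERERERERERERERERERFEREREMzMzMzMzMzMzMzMzMzEREREREREREREREREREUREREQzMzMzMzMzMzMzMiMzERERERERERERERERERERRERERDMzMzMzMzMzMyIiIiIRERERERERERERERERERFEREREMzMzMyIiIzMiIiIiIiERERERERERERERERERERREREQzMzMiIiIiIiIiIiIiIRERERERERERERERERERFERERDMzMiIiIiIiIiIiIiIiERERERERERERERERERFEREREMzMiIiIiIiIiIiIiIiIREREREREREREREREREUREREQzIiIiIiIiIiIiIiIiIhEREREREREREREREREURERERCIiIiIiIiIiIiIiIiIiIRERERERERERERERERREREREIiIiIiIiIiIiIiIiIiIhERERERERERERERERFEREREQiIiIiIiIiIiIiIiIiIiERERERERERERERERERFERERCIiIiIiIiIiIiIiIiIiIREREREREREREREREREREUREIiIiIiIiIiIiIiIiIiIhERERERERERERERERERERFEQiIiIiIiIiIiIiIiIiIiIREREREREREREREREREREURCIiIiIiIiIiIiIiIiIiIhERERERERERERERERERERIiIiIiIiIiIiIiIiIiIiIiIREREREREREREREREREREiIiIiIiIiIiIiIiIiIiIiIhERERERERERERERERERESIiIiIiIiIiIiIiIiIiIiIiIREREREREREREREREREREiIiIiIiIiIiIiIiIiIiIiIhEREREREREREREREREREiIiIiIiIiIiIiIiIiIiIiIiERERERERERERERERERESIiIiIiIiIiIiIiIiIiIiIiERERERERERERERERERERIiIiIiIiIiIiIiIiIiIiIiIREREREREREREREREREREiIiIiIiIiIiIiIiIiIiIiIREREREREREREREREREREiIiIiIiIiIiIiIiIiIiIiIhERERERERERERERERERESIiIiIiIiIiIiIiIiIiIiIiERERERERERERERERERERIiIiIiIiIiIiIiIiIiIiIiEREREREREREREREREREREiIiIiIiIiIiIiIiIiIiIiIRERERERERERERERERERESIiIiIiIiIiIiIiIiIiIiIhERERERERERERERERERERIiIiIiIiIiIiIiIiIiIiIhEREREREREREREREREREREiIiIiIiIiIiIiIiIiIiIiERERERERERERERERERERERIiIiIiIiIiIiIiIiIiIiIREREREREREREREREREREREiIiIiIiIiIiIiIiIiIiIhERERERERERERERERERERESIiIiIiIiIiIiIiIiIiIiEREREREREREREREREREREREiIiIiIiIiIiIiIiIiIiIhERERERERERERERERERERESIiIiIiIiIiIiIiIiIiIiIRERERERERERERERERERERIiIiIiIiIiIiIiIiIiIiIiEREREREREREREREREREREiIiIiIiIiIiIiIiIiIiIiIhERERERERERERERERERESIiIiIiIiIiIiIiIiIiIiIiIRERERERERERERERERERIiIiIiIiIiIiIiIiIiIiIiIiEREREREREREREREREREiIiIiIiIiIiIiIiIiIiIiIiIhEREREREREREREREREiIiIiIiIiIiIiIiIiIiIiIiIiEREREREREREREREREiIiIiIiIiIiIiIiIiIiIiIiIiERERERERERERERERESIiIiIiIiIiIiIiIiIiIiIiIRERERERERERERERERESIiIiIiIiIiIiIiIiIiIiIiIRERERERERERERERERERIiIiIiIiIiIiIiIiIiIiIiIhERERERERERERERERERERIiIiIiIiIiIiIiIiIiIiIhEREREREREREREREREREREiIiIiIiIiIiIiIiIiIiIiERERERERERERERERERERERIiIiIiIiIiIiIiIiIiIiIREREREREREREREREREREREiIiIiIiIiIiIiIiIiIiIhERERERERERERERERERERF3dVIiIiUiIiIiIiIiIiIiEREREREREREREREREREWZ3d1VVIiVVUiIiIiIiIiIiERERERERERERERERERFmZnd3VVVVVVVVIiIiIiIiIiERERERERERERERERERZmZmd3dVVVVVVVVVIiIiIiIiEREREREREREREREREWZmZmd3d1VVVVVVVVUiIiIiIiERERERERERERERERZmZmZmZ3d3VVVVVVVVVVIiIiIiEREREREREREREWZmZmZmZmZnd3dVVVVVVVVVVSIiIiIRERERERERERFmZmZmZmZmZmd3d1VVVVVVVVVVUiIiIhEREREREREREWZmZmZmZmZmZ3d3"/>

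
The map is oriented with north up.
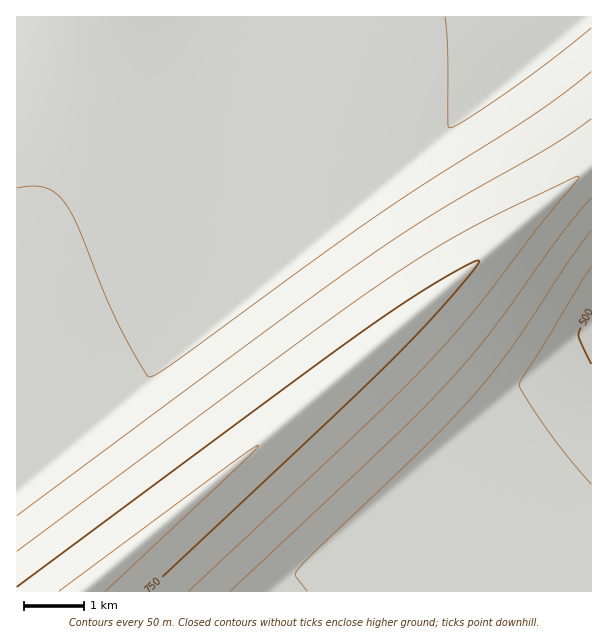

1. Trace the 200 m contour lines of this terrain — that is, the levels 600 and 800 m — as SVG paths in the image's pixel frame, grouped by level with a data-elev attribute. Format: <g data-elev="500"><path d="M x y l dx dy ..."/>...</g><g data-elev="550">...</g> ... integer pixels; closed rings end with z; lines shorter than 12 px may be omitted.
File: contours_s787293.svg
<g data-elev="600"><path d="M307 591l-11-15 1-6 22-22 110-106 48-50 36-47 55-82 23-33"/><path d="M591 72l-59 44-106 67-54 36-195 141-27 17-3-1-6-10-23-43-15-33-25-63-12-23-10-10-11-6-12-2-16 2"/></g><g data-elev="800"><path d="M105 591l131-123 22-23-25 17-174 129"/></g>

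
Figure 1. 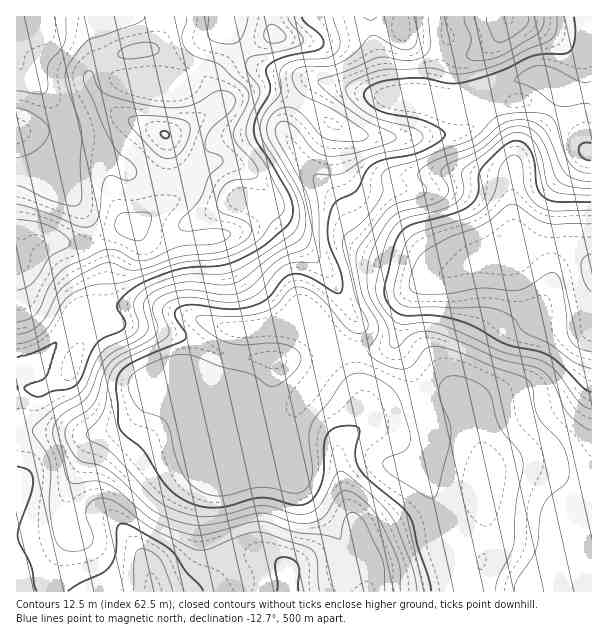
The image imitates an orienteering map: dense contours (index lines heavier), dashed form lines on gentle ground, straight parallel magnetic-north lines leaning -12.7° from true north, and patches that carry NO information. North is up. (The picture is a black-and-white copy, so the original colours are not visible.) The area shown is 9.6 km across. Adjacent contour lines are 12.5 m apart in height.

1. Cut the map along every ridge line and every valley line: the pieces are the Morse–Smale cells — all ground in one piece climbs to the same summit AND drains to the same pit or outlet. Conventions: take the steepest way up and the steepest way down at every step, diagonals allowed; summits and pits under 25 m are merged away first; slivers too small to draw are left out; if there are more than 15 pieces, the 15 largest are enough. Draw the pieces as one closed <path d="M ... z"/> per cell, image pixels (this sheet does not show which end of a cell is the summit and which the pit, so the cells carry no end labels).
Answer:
<path d="M591 16l-420 0-9 23-7 9-33 6-24 10-8 10 0 9 8 15 21 17 35 14-11 4-13 13-10 15-8 16 0 12 4 15 6 14 7 8-6 0-25 14-14 4-16 0-17-4-15 0-20 20 0 168 26 4 24 0 14 2 24-1 15-5 10-6 11-11 8-13 5-1 71 29 22 20 4 10 7 7 9 5 18-2 10-10 1 20 5 10 13 20 23 25 10 20 0 15-3 12 1 14 247 0z"/><path d="M153 397l-5 1-8 13-11 11-10 6-15 5-24 1-14-2-50-3 0 162 326 1 4-41-10-20-23-25-13-20-5-10 0-20-11 10-18 2-9-5-10-11-1-6-22-20z"/><path d="M170 16l-154 1 1 242 19-19 15 0 17 4 16 0 14-4 25-14 7-1-8-7-6-14-4-15 0-12 8-16 10-15 13-13 11-4-23-8-23-13-14-16-4-9 0-9 8-10 15-8 42-8 7-9 8-18z"/>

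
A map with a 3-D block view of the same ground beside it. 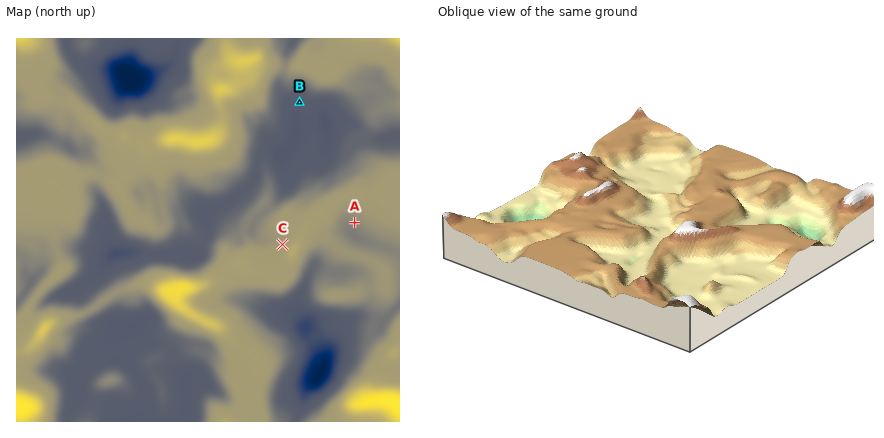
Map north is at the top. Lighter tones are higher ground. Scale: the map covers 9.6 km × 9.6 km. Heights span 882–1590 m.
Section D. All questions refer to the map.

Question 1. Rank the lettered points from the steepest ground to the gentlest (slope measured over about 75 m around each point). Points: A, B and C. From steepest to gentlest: A C B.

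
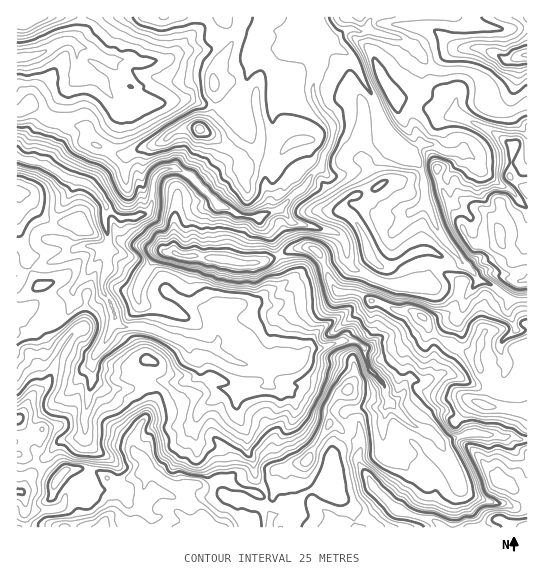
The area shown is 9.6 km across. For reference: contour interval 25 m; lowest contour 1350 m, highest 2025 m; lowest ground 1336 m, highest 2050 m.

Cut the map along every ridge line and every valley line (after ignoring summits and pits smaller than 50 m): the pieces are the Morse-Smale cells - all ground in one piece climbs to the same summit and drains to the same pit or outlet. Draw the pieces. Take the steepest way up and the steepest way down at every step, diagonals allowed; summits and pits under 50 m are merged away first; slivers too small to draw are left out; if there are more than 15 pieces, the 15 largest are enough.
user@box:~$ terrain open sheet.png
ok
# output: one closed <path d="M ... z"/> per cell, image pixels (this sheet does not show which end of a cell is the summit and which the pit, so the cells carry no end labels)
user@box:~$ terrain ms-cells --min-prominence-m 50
<path d="M371 16l-52 1 5 18-4 15 0 15-7 18 0 12 6 12 14 19-1 13-8 15-3 12-12 12-4 8-26 23-20 9 14 23 16 36-2 4-20 11-13 11-21 1-15 7-5 5-15-9-9-2-18-10-17-24-19-12-30-10 3-6 0-9-3-7 2-21-7-11-10-10-8-4-7 0-6 14-16 24-1 19 24 11-15 10-22 6-23 12 0 34 14 16 12 4 12 14 23 12 10 3 6-1-1 19 15 11 20 0 22-9 22 3 18-2 10-7 0-10 15 21 23 7 0 23 10 18 0 16 6 12 3 18 11 15-2 15 6 6-1 13 257 0 0-88-6 0-10-4-10 1-6-2-28-2-26 10-10-10-24-12-19-20-3-6 0-8-16-18-4-19-4-6-15-4-23 8-13 0-3 2 5-12 7-9 26-16 8-8 8-19 0-5 3-2-1-7 14 8 17 5 35-1 34 12 3 0 11-14-2-8-14-12-22-31-8-20-6-6-1-27-3-9-12-14 11-10-8-24 0-11 9-17 0-23 3-8-1-5-9-10-16-10-28-6-2-6z"/><path d="M318 16l-93 0 8 23-18 31 0 37-6 12-7 9-17 0-12 5-12 10-16 4-18 8-6 0-26-10-4-4-2-7-4-6-31-7-8-4-7 12-3 21-4 11 18 6 17 12 19 4 14 12 7 14 12 8 16 0 11-4 6-10 3-25 4-6 11-4 5 0 18 9 25 28 7 2 13 8 21 2 20-8 26-23 4-8 12-12 3-12 8-15 1-13-14-19-6-12 0-12 7-18 0-15 4-15z"/><path d="M201 365l-2 9-6 6-10 3-34-3-22 9-20 0-15-10-8 39 1 20 7 12-3 20 18 9 21 0-9 16-4 15-11 12-1 6 166-1 2-12-6-6 2-15-11-15-3-18-6-12 0-16-10-18 0-22-23-8z"/><path d="M425 60l-4 10 0 23-9 17 0 11 8 24-11 10 8 7 6 11 2 32 4 4 14 29 35 42 15 5 17 15 17 0 1-195-18 7-12-1-9-10-5-18-7-8-15-6-24 2-8-4z"/><path d="M223 16l-141 0-2 17-8 9 6 5 12 2 20 11 11 12 10 7 6 6-1 14-6 6-12-2-19-23-13-8-7-1-2 7-16 16-14 24 35 9 6 4 3 10 4 4 26 10 6 0 18-8 16-4 12-10 12-5 17 0 7-9 6-12 0-37 18-31 0-4z"/><path d="M175 168l-10 1-10 9-3 25-6 10-11 4-16 0-12-8-2 2 0 16 3 7 0 9-3 6 37 14 18 14 5 12 6 6 18 10 17 6 7 5 5-5 15-7 21-1 13-11 20-11 2-4-16-36-14-23-17-2-24-11-25-28z"/><path d="M479 280l-12 15-8 23-8 3-15 20-3 24-5 14-2 2-8 0-5-2-4 1-5 6-1 8-12 9 16 18 24 12 10 10 26-10 28 2 6 2 10-1 10 4 7-1 0-138-18-1-17-15z"/><path d="M527 16l-154 0-4 5-1 8 9 4 21 4 16 10 11 15 9 7 28 0 15 6 6 6 10 26 9 5 8 0 18-9z"/><path d="M17 312l-1 142 9 2 14 9 20-24 22-4 4-4-1-15 8-35 1-24-16-2-23-12-12-14-12-4z"/><path d="M429 284l-40 0-12 27 0 15-4 7 0 9-9 7 4 17 16 19 1 10 5 8 5-2 8-7 1-8 5-6 4-1 5 2 8 0 2-2 5-14 2-22 9-14 9-9 6-2 6-16 1-6-9-1z"/><path d="M71 41l-12 2-21 12-22 3 1 54 14-7 15 12 15-23 16-16 2-7 7 1 13 8 19 23 12 2 5-3 2-7 0-10-6-6-10-7-11-12-20-11-12-2z"/><path d="M19 157l-3 1 1 118 22-11 22-6 15-10-24-11 1-19 16-24 7-14-11-4-20-13z"/><path d="M91 471l-3 4 0 8-17 6-6 6-1 8-5 5-28 3-5-4-2 7 3 13 75 1 2-6 11-12 4-15 9-16-21 0z"/><path d="M365 273l-12 32-8 8-26 16-7 9-3 11 14-1 23-8 9 1 11 7 7-6 0-9 4-7 0-15 11-28z"/><path d="M39 467l-11 11-5 12-7 3 1 35 10-1-3-13 2-7 5 4 28-3 5-5 1-8 6-6 17-6 1-12-3-2-19 0-10 10z"/>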